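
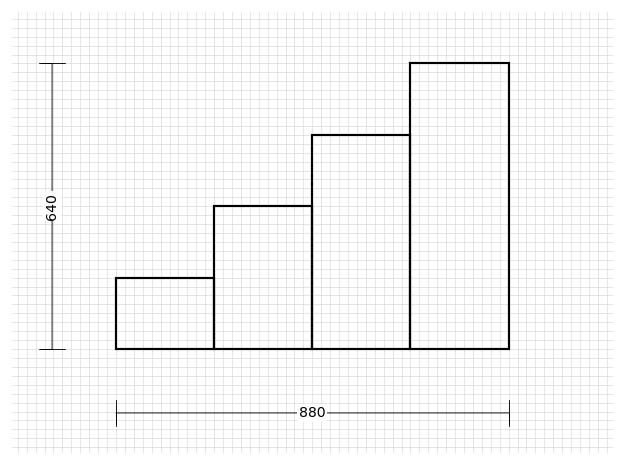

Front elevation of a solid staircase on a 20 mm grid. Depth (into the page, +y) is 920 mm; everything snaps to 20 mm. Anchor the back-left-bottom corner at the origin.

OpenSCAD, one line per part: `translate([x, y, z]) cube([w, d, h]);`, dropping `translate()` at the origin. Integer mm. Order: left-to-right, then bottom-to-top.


cube([220, 920, 160]);
translate([220, 0, 0]) cube([220, 920, 320]);
translate([440, 0, 0]) cube([220, 920, 480]);
translate([660, 0, 0]) cube([220, 920, 640]);


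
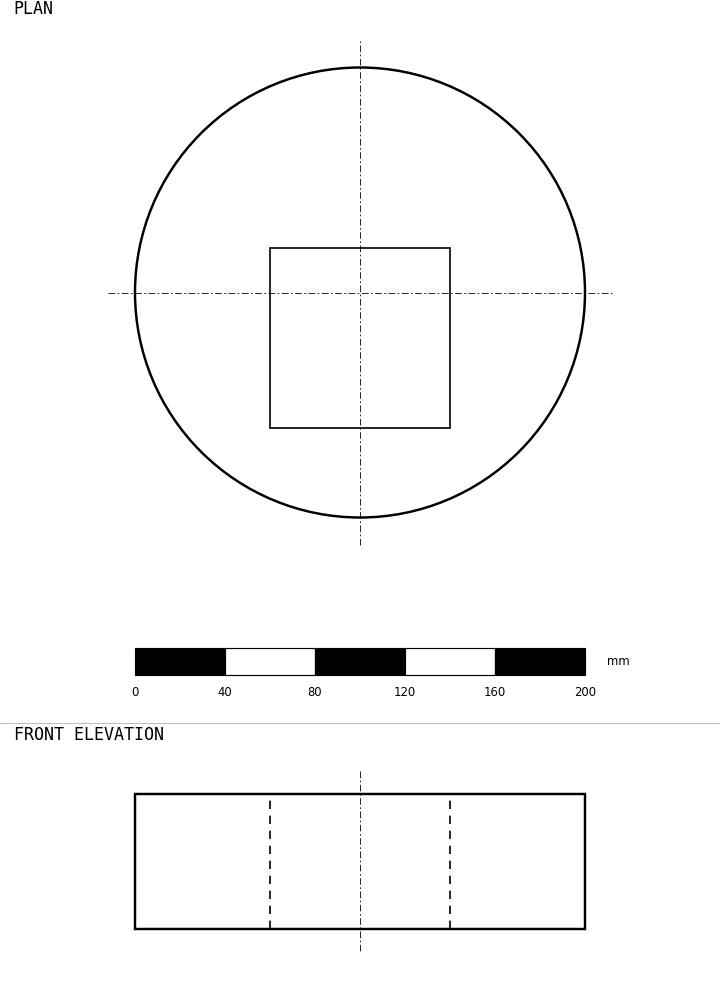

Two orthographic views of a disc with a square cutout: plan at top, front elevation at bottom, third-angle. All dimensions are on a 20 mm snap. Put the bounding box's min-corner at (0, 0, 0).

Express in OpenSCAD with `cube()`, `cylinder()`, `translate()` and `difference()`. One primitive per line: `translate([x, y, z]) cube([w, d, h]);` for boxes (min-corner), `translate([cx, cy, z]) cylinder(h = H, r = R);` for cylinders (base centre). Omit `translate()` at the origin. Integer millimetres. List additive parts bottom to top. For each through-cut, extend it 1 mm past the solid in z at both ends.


difference() {
  translate([100, 100, 0]) cylinder(h = 60, r = 100);
  translate([60, 40, -1]) cube([80, 80, 62]);
}


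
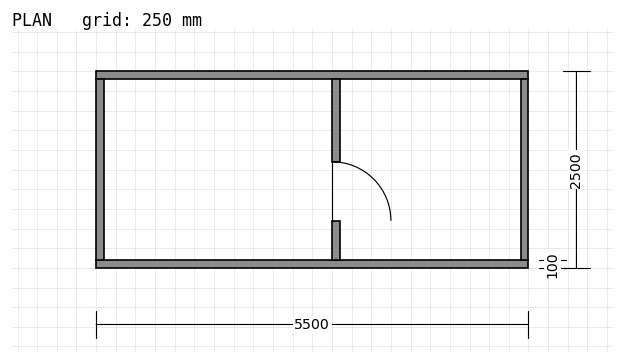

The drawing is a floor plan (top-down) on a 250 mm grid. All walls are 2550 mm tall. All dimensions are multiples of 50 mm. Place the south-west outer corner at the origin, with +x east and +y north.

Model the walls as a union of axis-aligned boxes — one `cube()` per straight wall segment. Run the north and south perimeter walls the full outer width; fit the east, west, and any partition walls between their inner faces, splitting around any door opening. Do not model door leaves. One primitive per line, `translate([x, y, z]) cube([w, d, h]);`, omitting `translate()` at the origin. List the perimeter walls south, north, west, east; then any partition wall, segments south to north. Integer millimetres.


cube([5500, 100, 2550]);
translate([0, 2400, 0]) cube([5500, 100, 2550]);
translate([0, 100, 0]) cube([100, 2300, 2550]);
translate([5400, 100, 0]) cube([100, 2300, 2550]);
translate([3000, 100, 0]) cube([100, 500, 2550]);
translate([3000, 1350, 0]) cube([100, 1050, 2550]);


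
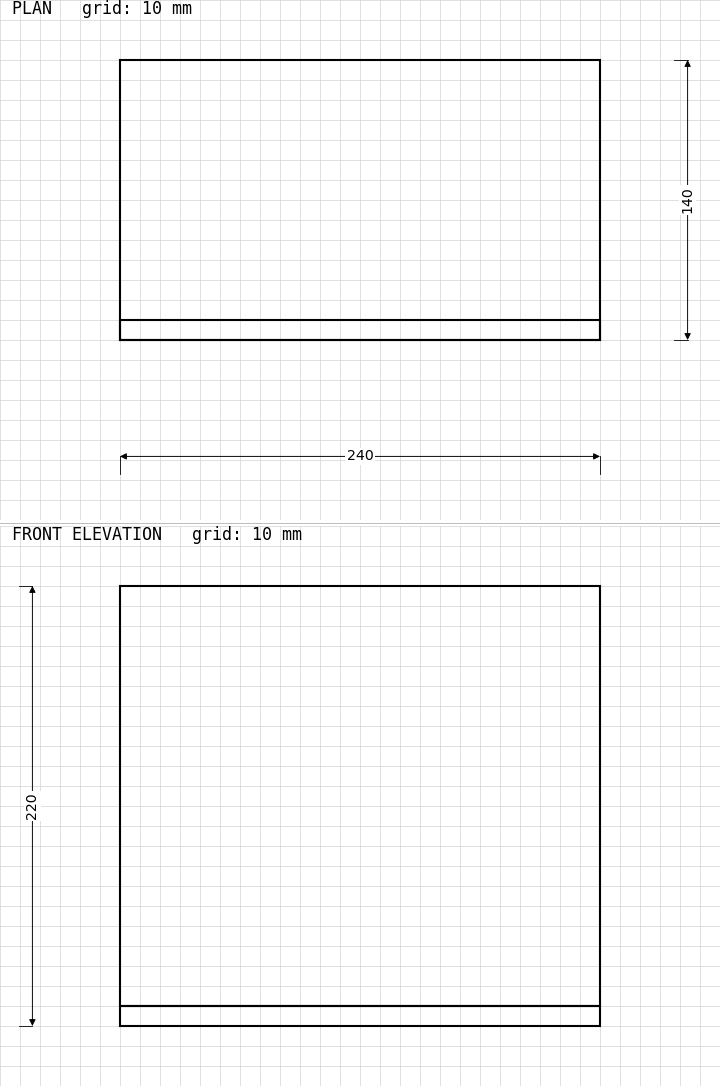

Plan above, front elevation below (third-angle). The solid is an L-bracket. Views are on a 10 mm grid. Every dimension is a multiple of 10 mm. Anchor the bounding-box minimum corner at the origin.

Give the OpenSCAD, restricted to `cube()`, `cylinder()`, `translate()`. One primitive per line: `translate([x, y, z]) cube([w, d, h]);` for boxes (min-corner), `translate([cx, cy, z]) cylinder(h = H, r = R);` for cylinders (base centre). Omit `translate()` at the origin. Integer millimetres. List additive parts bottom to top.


cube([240, 140, 10]);
translate([0, 0, 10]) cube([240, 10, 210]);


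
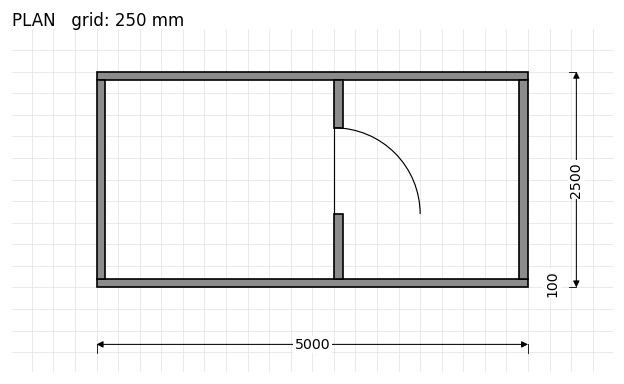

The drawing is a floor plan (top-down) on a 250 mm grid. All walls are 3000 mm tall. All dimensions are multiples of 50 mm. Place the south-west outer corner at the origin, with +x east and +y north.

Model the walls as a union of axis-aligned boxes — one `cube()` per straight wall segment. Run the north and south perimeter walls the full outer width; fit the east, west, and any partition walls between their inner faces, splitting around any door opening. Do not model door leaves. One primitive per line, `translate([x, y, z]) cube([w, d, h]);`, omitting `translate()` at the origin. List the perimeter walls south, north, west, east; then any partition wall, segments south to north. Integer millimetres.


cube([5000, 100, 3000]);
translate([0, 2400, 0]) cube([5000, 100, 3000]);
translate([0, 100, 0]) cube([100, 2300, 3000]);
translate([4900, 100, 0]) cube([100, 2300, 3000]);
translate([2750, 100, 0]) cube([100, 750, 3000]);
translate([2750, 1850, 0]) cube([100, 550, 3000]);


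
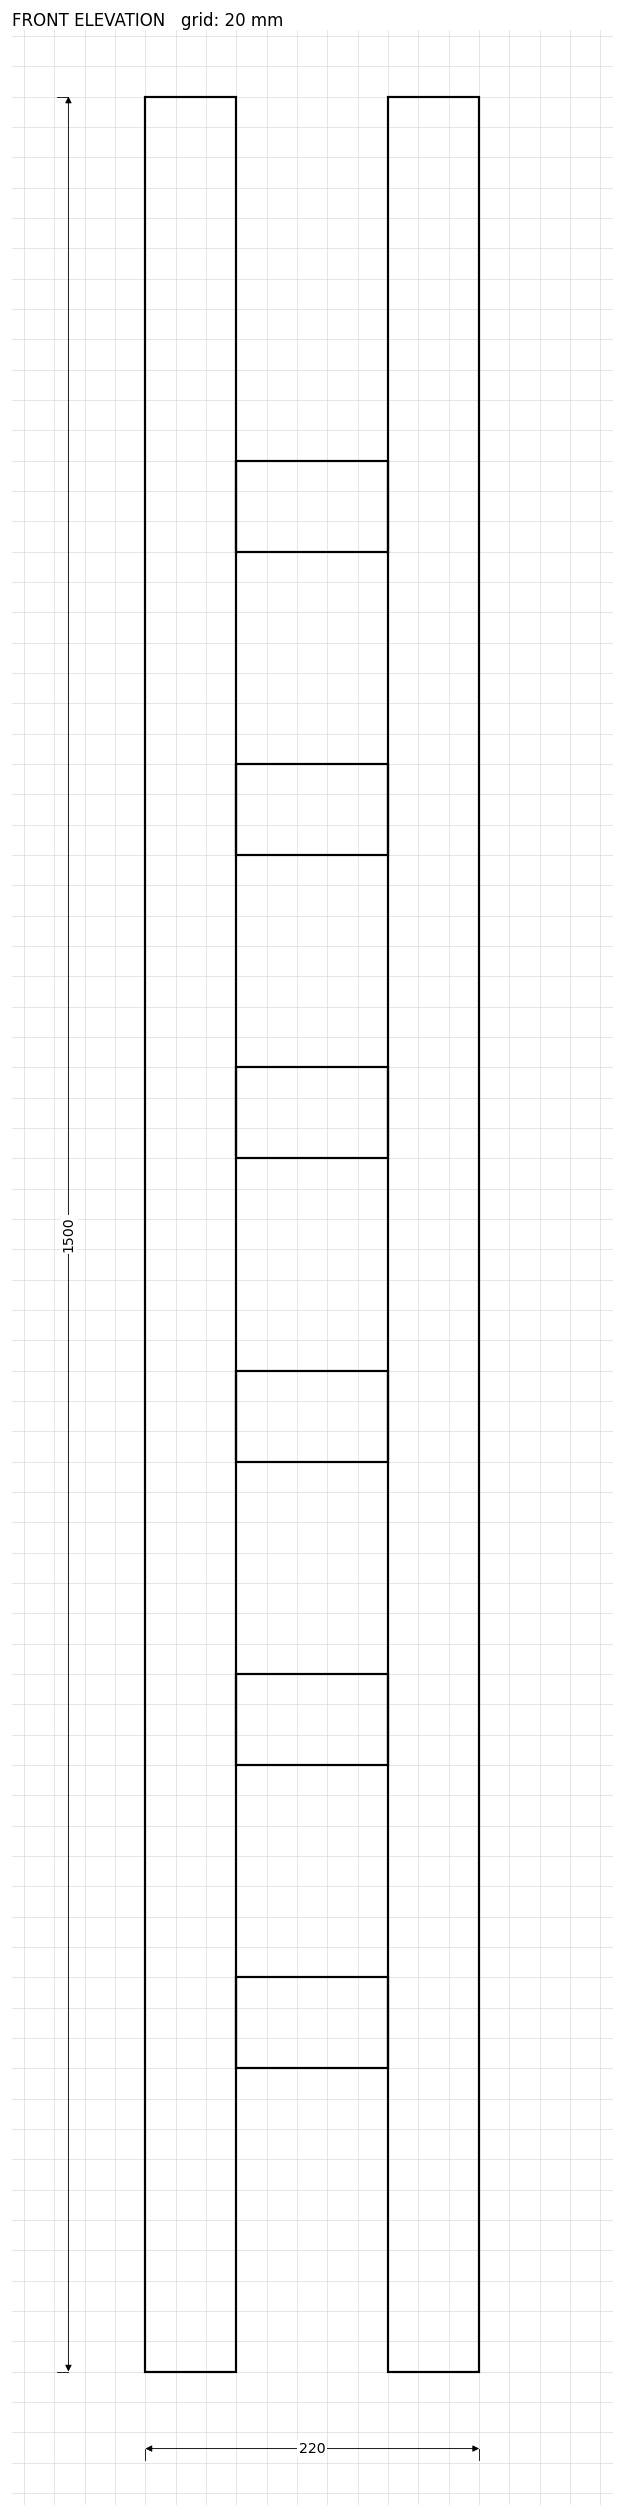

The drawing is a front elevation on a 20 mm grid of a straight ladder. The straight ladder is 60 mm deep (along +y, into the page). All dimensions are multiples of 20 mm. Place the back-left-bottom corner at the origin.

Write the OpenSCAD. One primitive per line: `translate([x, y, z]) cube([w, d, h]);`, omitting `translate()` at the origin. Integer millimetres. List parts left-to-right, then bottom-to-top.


cube([60, 60, 1500]);
translate([60, 0, 200]) cube([100, 60, 60]);
translate([60, 0, 400]) cube([100, 60, 60]);
translate([60, 0, 600]) cube([100, 60, 60]);
translate([60, 0, 800]) cube([100, 60, 60]);
translate([60, 0, 1000]) cube([100, 60, 60]);
translate([60, 0, 1200]) cube([100, 60, 60]);
translate([160, 0, 0]) cube([60, 60, 1500]);


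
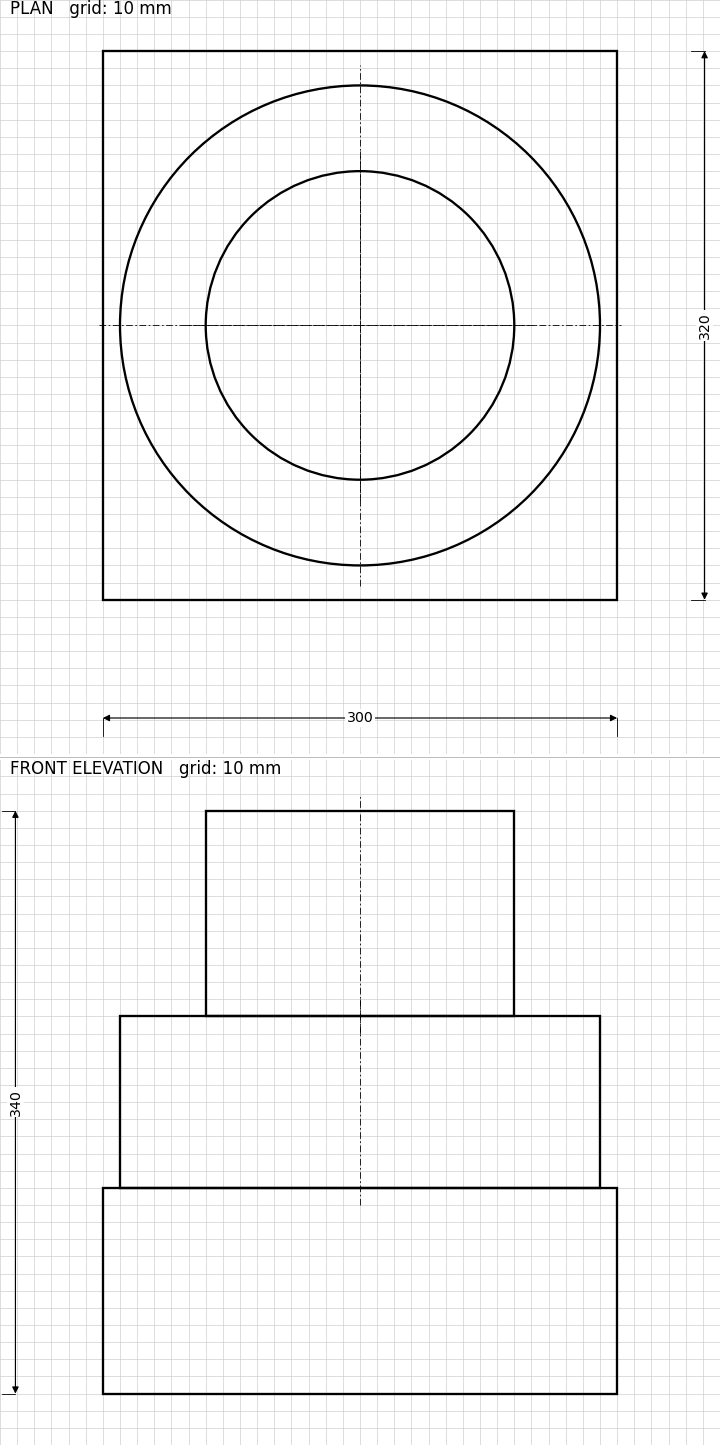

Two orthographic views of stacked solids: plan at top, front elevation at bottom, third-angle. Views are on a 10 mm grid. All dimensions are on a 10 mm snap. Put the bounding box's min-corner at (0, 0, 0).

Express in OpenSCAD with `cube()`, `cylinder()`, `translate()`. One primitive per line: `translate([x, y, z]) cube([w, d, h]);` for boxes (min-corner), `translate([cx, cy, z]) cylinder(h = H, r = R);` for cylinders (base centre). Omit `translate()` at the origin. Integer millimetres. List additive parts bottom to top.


cube([300, 320, 120]);
translate([150, 160, 120]) cylinder(h = 100, r = 140);
translate([150, 160, 220]) cylinder(h = 120, r = 90);


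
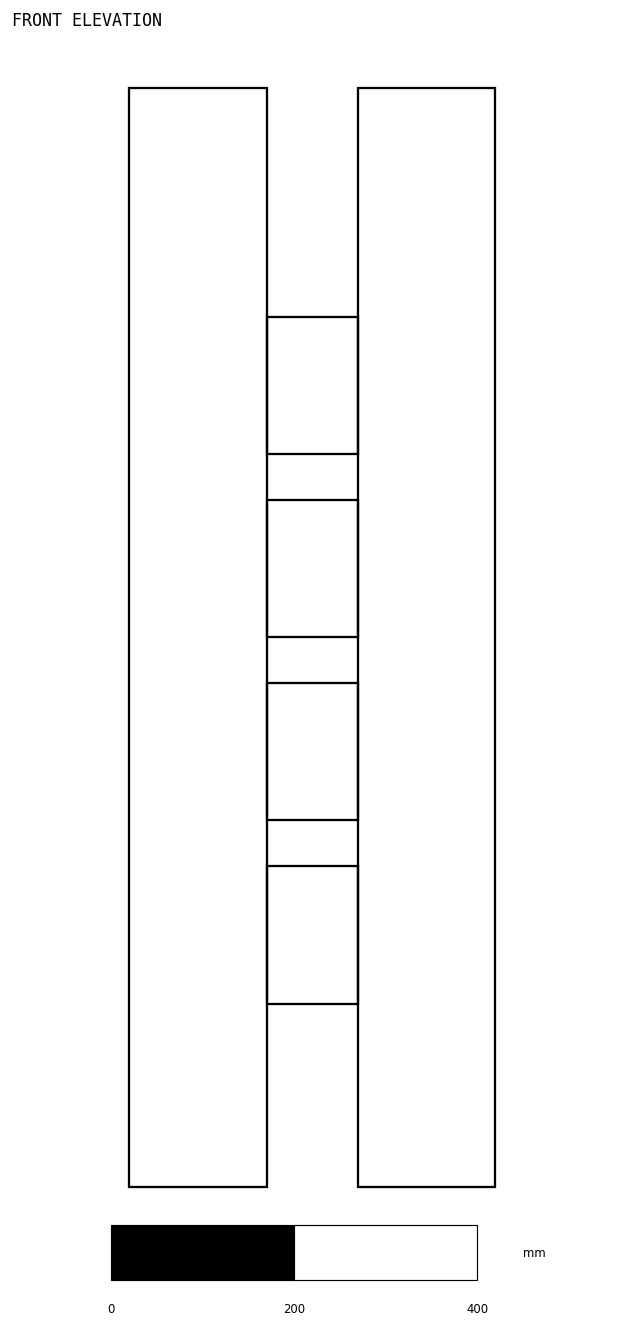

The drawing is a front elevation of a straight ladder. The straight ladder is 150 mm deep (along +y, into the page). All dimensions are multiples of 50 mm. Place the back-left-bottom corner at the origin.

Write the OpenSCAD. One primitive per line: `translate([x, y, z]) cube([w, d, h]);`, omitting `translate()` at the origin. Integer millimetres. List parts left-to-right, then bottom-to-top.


cube([150, 150, 1200]);
translate([150, 0, 200]) cube([100, 150, 150]);
translate([150, 0, 400]) cube([100, 150, 150]);
translate([150, 0, 600]) cube([100, 150, 150]);
translate([150, 0, 800]) cube([100, 150, 150]);
translate([250, 0, 0]) cube([150, 150, 1200]);


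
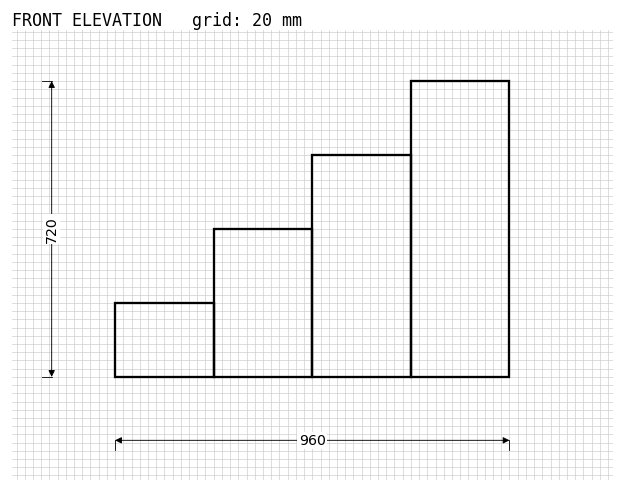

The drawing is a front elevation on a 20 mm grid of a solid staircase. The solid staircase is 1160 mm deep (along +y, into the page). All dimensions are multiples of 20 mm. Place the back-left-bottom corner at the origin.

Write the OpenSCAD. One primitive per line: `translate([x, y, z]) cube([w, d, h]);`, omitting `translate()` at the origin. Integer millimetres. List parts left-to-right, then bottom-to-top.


cube([240, 1160, 180]);
translate([240, 0, 0]) cube([240, 1160, 360]);
translate([480, 0, 0]) cube([240, 1160, 540]);
translate([720, 0, 0]) cube([240, 1160, 720]);


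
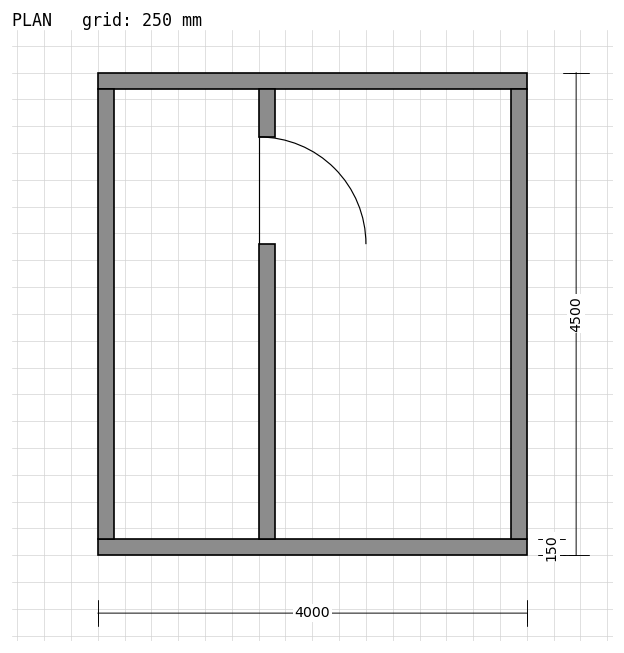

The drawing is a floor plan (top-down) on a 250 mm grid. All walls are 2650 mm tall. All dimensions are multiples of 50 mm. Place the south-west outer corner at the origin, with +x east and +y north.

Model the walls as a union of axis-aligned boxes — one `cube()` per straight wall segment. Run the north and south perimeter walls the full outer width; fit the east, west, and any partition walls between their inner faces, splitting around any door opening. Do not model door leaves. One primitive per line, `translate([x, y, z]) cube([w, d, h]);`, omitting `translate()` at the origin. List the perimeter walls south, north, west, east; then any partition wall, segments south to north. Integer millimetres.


cube([4000, 150, 2650]);
translate([0, 4350, 0]) cube([4000, 150, 2650]);
translate([0, 150, 0]) cube([150, 4200, 2650]);
translate([3850, 150, 0]) cube([150, 4200, 2650]);
translate([1500, 150, 0]) cube([150, 2750, 2650]);
translate([1500, 3900, 0]) cube([150, 450, 2650]);


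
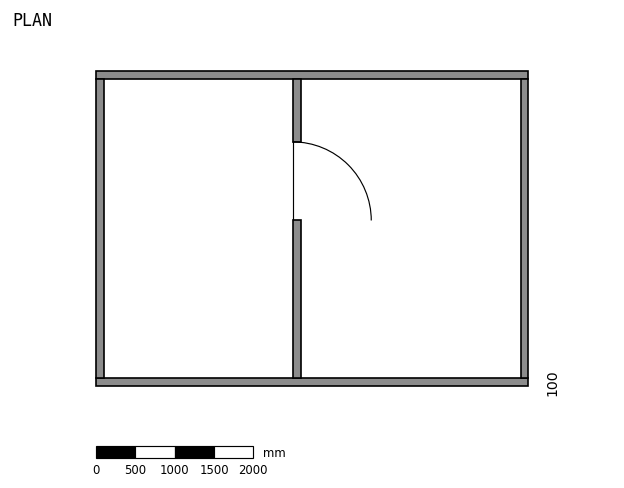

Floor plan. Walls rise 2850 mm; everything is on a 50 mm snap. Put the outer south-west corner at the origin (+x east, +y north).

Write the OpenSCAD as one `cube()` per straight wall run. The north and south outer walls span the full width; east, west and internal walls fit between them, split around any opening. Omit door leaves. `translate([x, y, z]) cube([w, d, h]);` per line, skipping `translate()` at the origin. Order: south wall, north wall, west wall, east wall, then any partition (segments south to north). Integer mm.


cube([5500, 100, 2850]);
translate([0, 3900, 0]) cube([5500, 100, 2850]);
translate([0, 100, 0]) cube([100, 3800, 2850]);
translate([5400, 100, 0]) cube([100, 3800, 2850]);
translate([2500, 100, 0]) cube([100, 2000, 2850]);
translate([2500, 3100, 0]) cube([100, 800, 2850]);


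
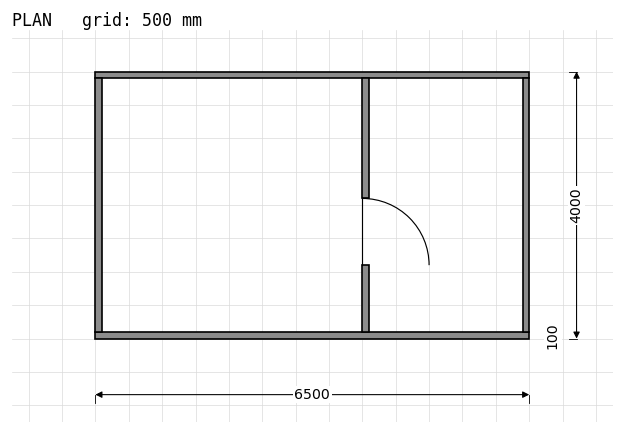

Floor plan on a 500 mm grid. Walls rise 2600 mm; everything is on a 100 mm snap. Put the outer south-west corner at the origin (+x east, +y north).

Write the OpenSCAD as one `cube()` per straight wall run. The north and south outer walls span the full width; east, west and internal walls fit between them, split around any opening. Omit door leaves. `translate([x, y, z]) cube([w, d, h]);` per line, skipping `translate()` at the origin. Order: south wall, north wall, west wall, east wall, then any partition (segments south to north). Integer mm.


cube([6500, 100, 2600]);
translate([0, 3900, 0]) cube([6500, 100, 2600]);
translate([0, 100, 0]) cube([100, 3800, 2600]);
translate([6400, 100, 0]) cube([100, 3800, 2600]);
translate([4000, 100, 0]) cube([100, 1000, 2600]);
translate([4000, 2100, 0]) cube([100, 1800, 2600]);


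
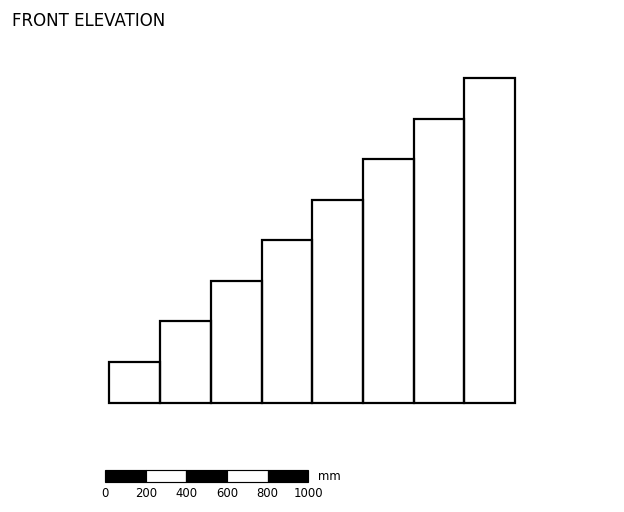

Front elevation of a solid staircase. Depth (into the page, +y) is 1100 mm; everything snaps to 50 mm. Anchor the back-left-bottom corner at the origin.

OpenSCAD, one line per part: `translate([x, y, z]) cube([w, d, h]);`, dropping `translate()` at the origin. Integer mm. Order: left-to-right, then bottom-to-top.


cube([250, 1100, 200]);
translate([250, 0, 0]) cube([250, 1100, 400]);
translate([500, 0, 0]) cube([250, 1100, 600]);
translate([750, 0, 0]) cube([250, 1100, 800]);
translate([1000, 0, 0]) cube([250, 1100, 1000]);
translate([1250, 0, 0]) cube([250, 1100, 1200]);
translate([1500, 0, 0]) cube([250, 1100, 1400]);
translate([1750, 0, 0]) cube([250, 1100, 1600]);


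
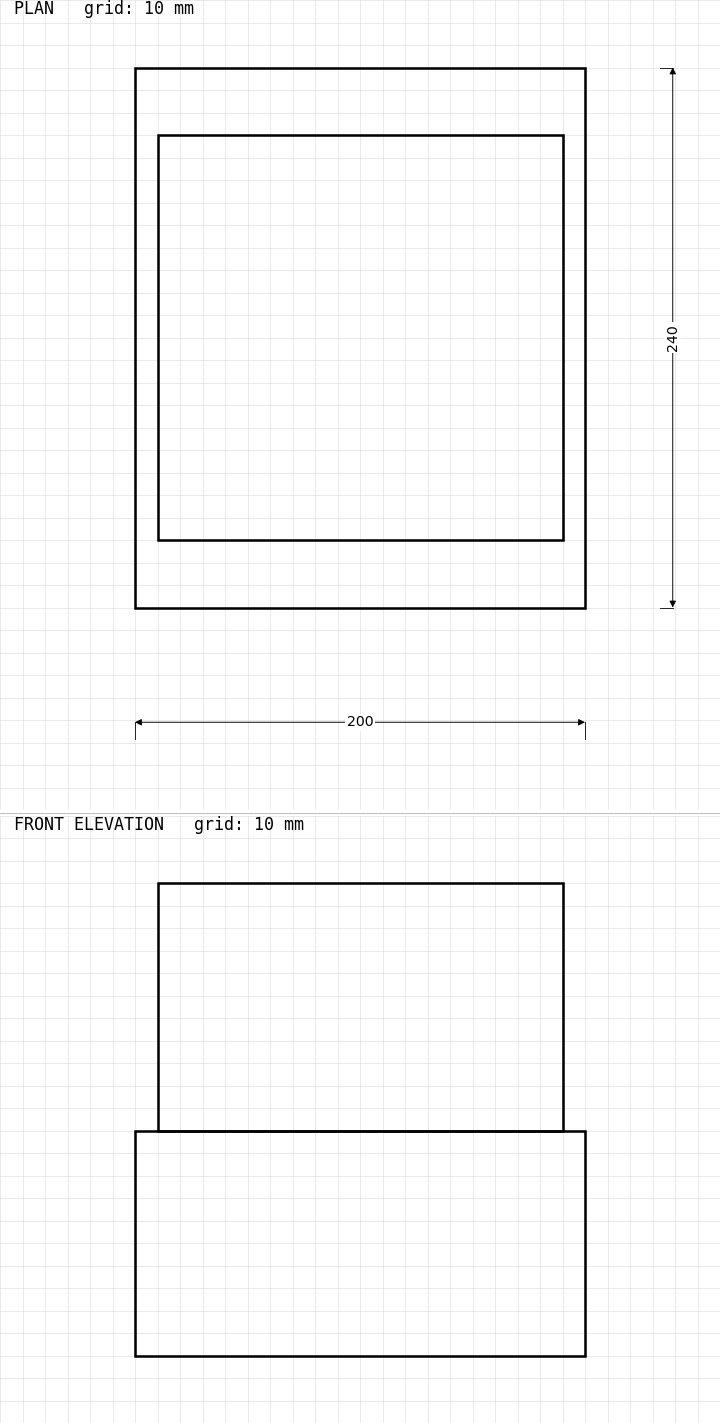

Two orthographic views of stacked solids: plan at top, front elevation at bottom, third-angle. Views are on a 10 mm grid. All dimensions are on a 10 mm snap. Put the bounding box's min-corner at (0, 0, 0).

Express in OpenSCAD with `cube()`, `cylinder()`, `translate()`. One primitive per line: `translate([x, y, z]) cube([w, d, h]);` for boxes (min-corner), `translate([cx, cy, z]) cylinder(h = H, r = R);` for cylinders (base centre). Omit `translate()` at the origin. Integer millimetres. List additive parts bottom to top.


cube([200, 240, 100]);
translate([10, 30, 100]) cube([180, 180, 110]);


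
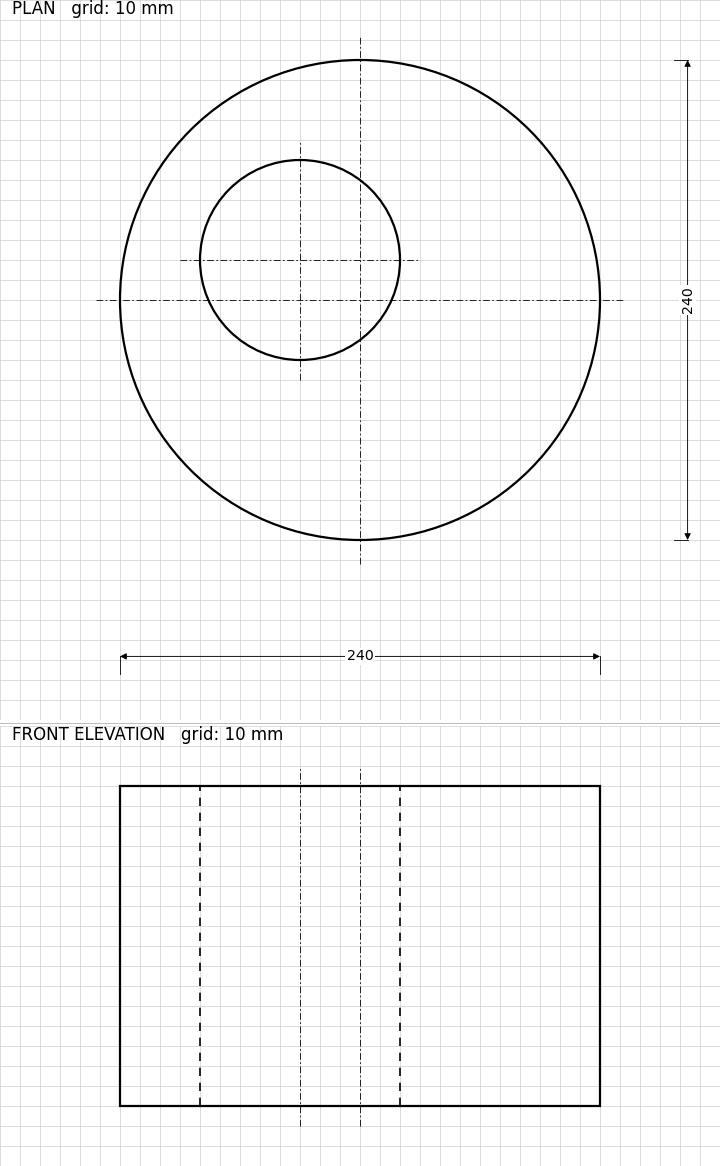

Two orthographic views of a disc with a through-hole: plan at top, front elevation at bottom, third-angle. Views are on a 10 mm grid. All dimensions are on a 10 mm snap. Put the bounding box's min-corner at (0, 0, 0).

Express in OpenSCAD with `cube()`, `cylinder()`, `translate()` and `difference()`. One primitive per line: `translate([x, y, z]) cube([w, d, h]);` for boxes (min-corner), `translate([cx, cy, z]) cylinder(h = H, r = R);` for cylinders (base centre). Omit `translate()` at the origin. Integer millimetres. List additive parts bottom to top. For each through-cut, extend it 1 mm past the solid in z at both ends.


difference() {
  translate([120, 120, 0]) cylinder(h = 160, r = 120);
  translate([90, 140, -1]) cylinder(h = 162, r = 50);
}


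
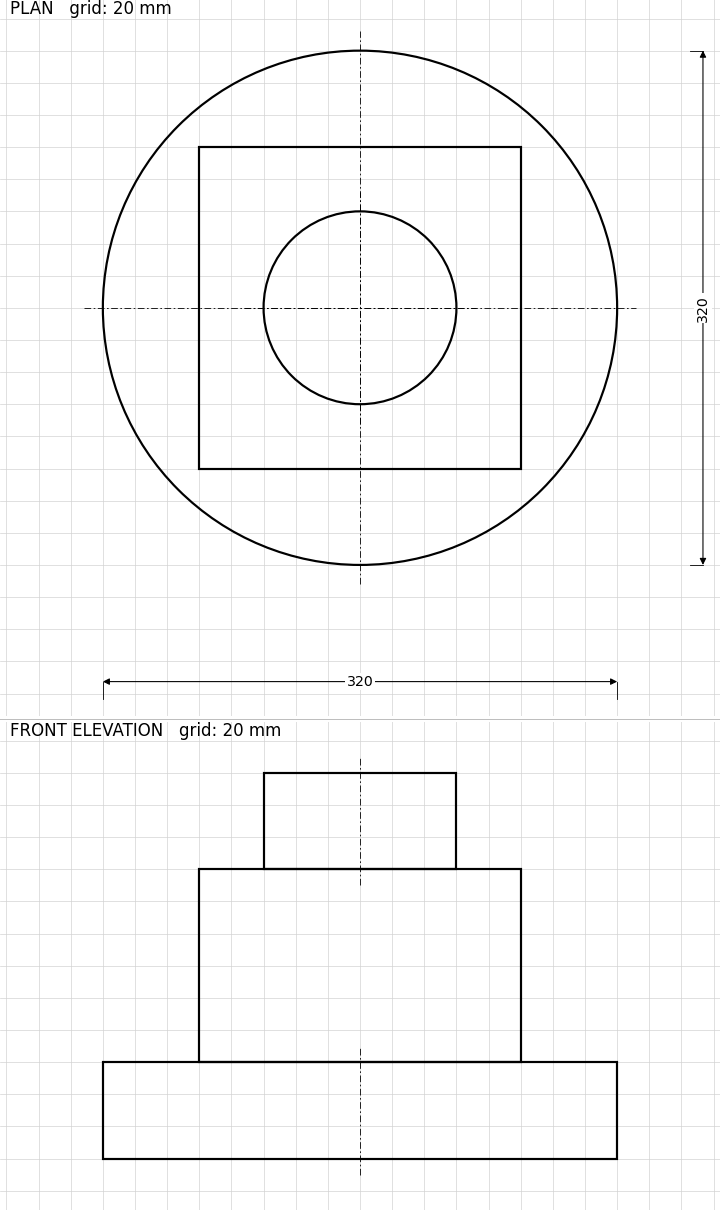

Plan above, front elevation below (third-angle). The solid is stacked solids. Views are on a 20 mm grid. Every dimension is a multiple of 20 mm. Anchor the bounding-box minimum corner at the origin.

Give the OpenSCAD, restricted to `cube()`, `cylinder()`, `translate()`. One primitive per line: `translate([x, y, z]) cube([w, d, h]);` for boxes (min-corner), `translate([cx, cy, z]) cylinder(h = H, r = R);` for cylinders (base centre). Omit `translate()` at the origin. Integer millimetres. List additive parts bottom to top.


translate([160, 160, 0]) cylinder(h = 60, r = 160);
translate([60, 60, 60]) cube([200, 200, 120]);
translate([160, 160, 180]) cylinder(h = 60, r = 60);


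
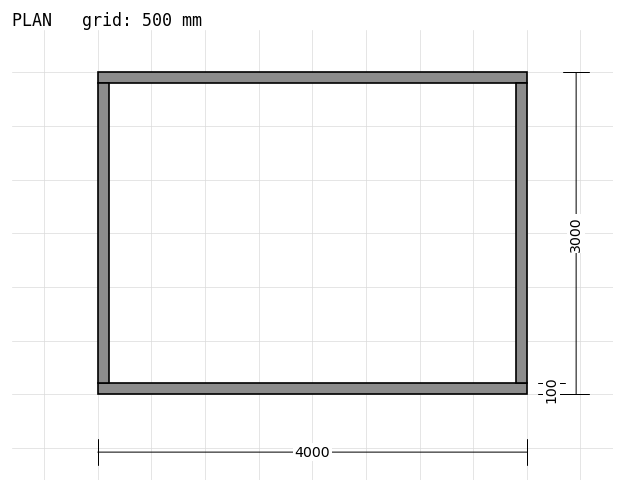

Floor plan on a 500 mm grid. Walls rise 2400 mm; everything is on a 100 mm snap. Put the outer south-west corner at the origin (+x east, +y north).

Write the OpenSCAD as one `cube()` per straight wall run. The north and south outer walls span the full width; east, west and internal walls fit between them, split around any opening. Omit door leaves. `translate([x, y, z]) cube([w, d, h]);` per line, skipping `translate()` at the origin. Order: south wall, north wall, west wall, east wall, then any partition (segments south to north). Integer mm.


cube([4000, 100, 2400]);
translate([0, 2900, 0]) cube([4000, 100, 2400]);
translate([0, 100, 0]) cube([100, 2800, 2400]);
translate([3900, 100, 0]) cube([100, 2800, 2400]);


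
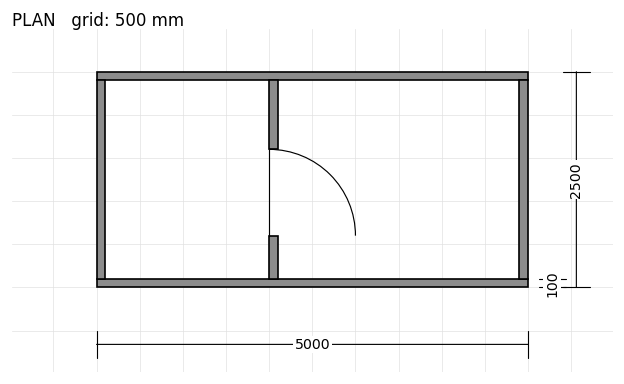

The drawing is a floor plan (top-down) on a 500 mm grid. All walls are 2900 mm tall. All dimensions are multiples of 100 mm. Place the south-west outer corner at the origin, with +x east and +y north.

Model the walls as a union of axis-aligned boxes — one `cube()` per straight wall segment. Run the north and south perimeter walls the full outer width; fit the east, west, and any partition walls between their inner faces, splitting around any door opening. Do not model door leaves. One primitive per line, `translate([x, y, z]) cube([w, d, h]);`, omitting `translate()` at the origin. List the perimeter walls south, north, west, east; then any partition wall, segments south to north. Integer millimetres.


cube([5000, 100, 2900]);
translate([0, 2400, 0]) cube([5000, 100, 2900]);
translate([0, 100, 0]) cube([100, 2300, 2900]);
translate([4900, 100, 0]) cube([100, 2300, 2900]);
translate([2000, 100, 0]) cube([100, 500, 2900]);
translate([2000, 1600, 0]) cube([100, 800, 2900]);


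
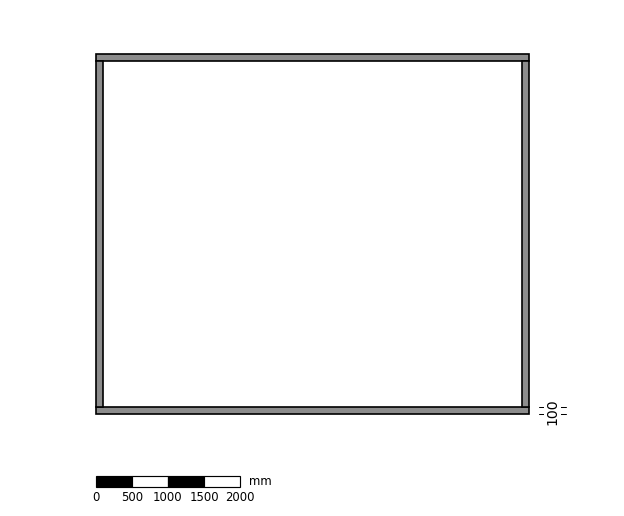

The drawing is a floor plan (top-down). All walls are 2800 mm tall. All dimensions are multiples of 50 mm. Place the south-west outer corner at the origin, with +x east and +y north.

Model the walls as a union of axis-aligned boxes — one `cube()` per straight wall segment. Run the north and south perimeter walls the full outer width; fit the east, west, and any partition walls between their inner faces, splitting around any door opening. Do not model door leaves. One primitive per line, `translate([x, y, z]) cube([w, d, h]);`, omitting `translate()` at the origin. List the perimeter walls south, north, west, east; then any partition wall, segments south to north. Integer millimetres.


cube([6000, 100, 2800]);
translate([0, 4900, 0]) cube([6000, 100, 2800]);
translate([0, 100, 0]) cube([100, 4800, 2800]);
translate([5900, 100, 0]) cube([100, 4800, 2800]);


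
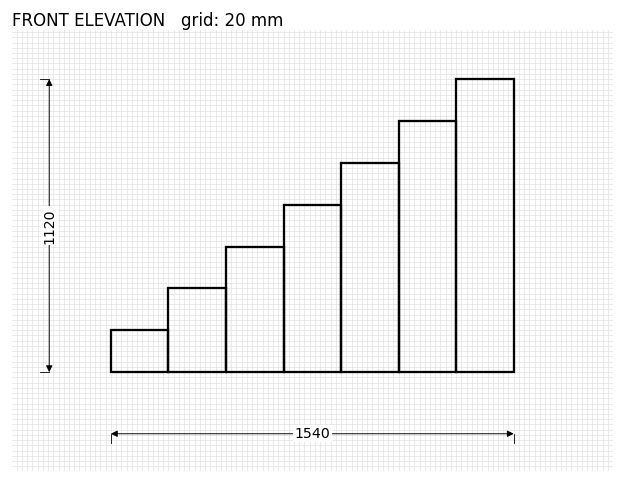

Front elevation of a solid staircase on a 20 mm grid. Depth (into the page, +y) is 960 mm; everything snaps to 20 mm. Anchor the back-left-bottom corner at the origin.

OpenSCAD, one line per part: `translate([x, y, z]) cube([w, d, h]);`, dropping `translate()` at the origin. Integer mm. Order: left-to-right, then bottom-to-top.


cube([220, 960, 160]);
translate([220, 0, 0]) cube([220, 960, 320]);
translate([440, 0, 0]) cube([220, 960, 480]);
translate([660, 0, 0]) cube([220, 960, 640]);
translate([880, 0, 0]) cube([220, 960, 800]);
translate([1100, 0, 0]) cube([220, 960, 960]);
translate([1320, 0, 0]) cube([220, 960, 1120]);


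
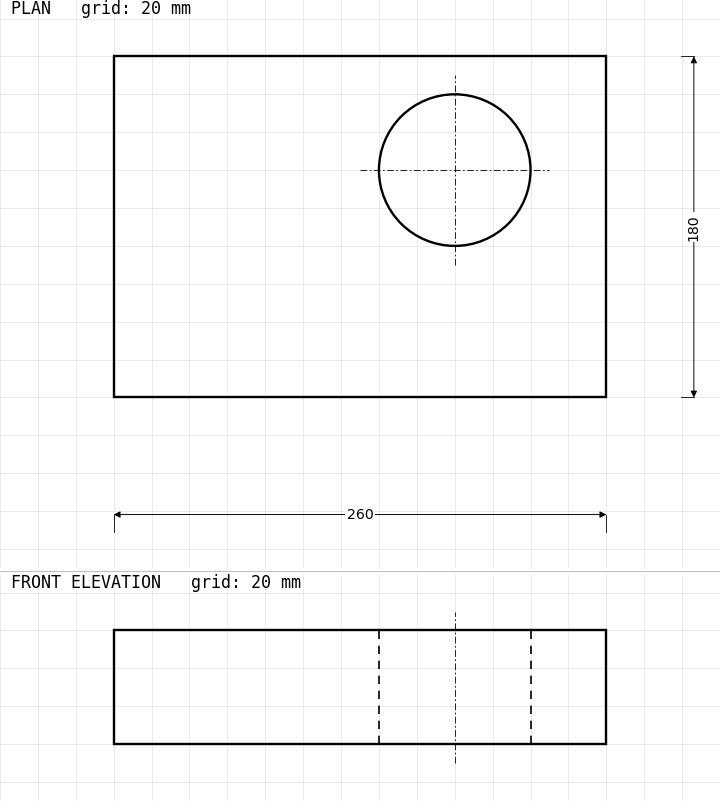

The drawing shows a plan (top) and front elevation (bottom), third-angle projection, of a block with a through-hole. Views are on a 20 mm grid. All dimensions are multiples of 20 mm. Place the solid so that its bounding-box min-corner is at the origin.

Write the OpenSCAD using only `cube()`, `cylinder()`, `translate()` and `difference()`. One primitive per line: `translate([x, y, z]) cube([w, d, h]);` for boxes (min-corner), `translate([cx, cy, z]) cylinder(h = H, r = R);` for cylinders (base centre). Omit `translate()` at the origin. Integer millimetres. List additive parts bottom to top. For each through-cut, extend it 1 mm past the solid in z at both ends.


difference() {
  cube([260, 180, 60]);
  translate([180, 120, -1]) cylinder(h = 62, r = 40);
}


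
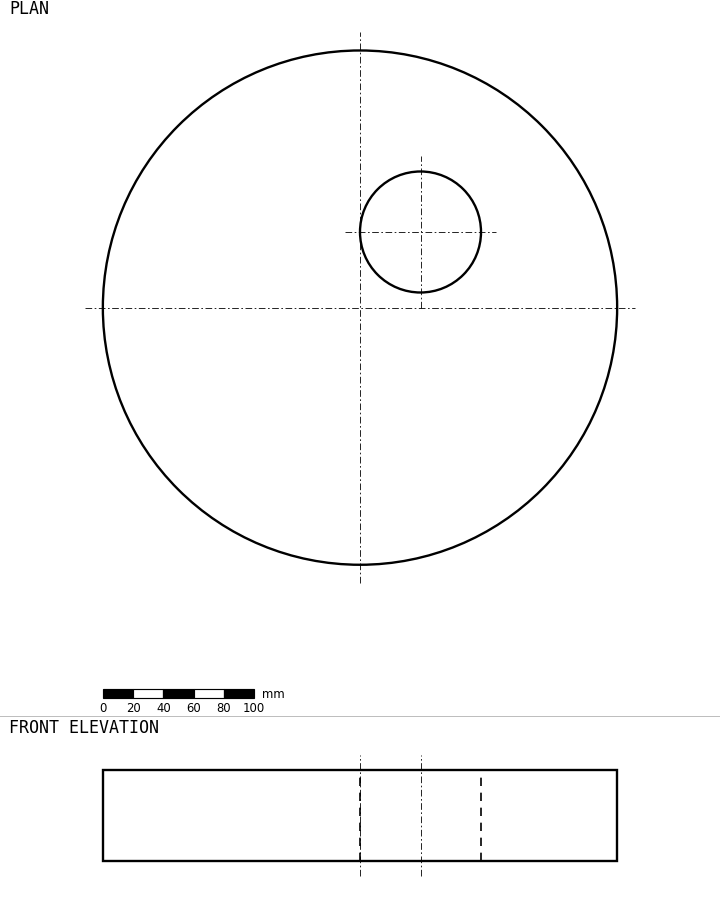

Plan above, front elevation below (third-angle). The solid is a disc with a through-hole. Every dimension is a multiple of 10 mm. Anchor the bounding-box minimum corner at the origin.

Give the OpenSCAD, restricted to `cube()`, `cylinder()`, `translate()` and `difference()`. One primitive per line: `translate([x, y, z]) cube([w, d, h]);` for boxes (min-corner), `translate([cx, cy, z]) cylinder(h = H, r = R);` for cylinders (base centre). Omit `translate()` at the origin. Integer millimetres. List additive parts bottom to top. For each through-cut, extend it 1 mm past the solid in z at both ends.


difference() {
  translate([170, 170, 0]) cylinder(h = 60, r = 170);
  translate([210, 220, -1]) cylinder(h = 62, r = 40);
}


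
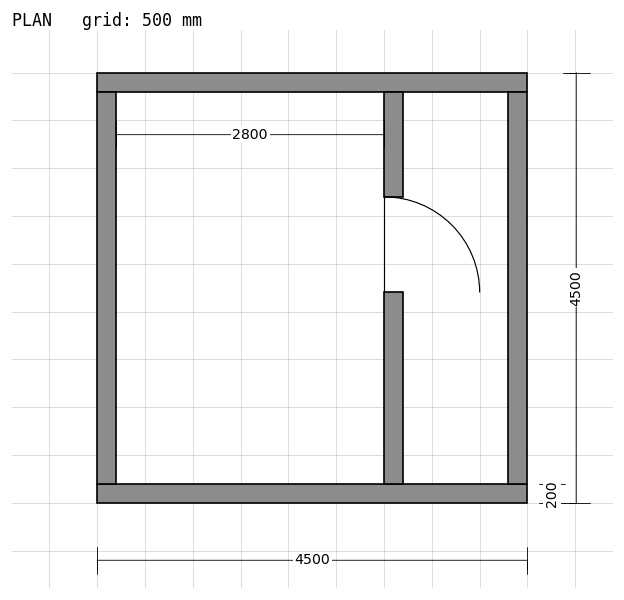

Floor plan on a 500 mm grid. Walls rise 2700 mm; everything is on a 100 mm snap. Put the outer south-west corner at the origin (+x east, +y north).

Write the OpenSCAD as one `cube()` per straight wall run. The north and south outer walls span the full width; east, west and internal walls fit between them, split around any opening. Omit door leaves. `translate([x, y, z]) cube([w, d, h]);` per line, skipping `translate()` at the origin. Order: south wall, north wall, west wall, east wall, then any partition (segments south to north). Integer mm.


cube([4500, 200, 2700]);
translate([0, 4300, 0]) cube([4500, 200, 2700]);
translate([0, 200, 0]) cube([200, 4100, 2700]);
translate([4300, 200, 0]) cube([200, 4100, 2700]);
translate([3000, 200, 0]) cube([200, 2000, 2700]);
translate([3000, 3200, 0]) cube([200, 1100, 2700]);


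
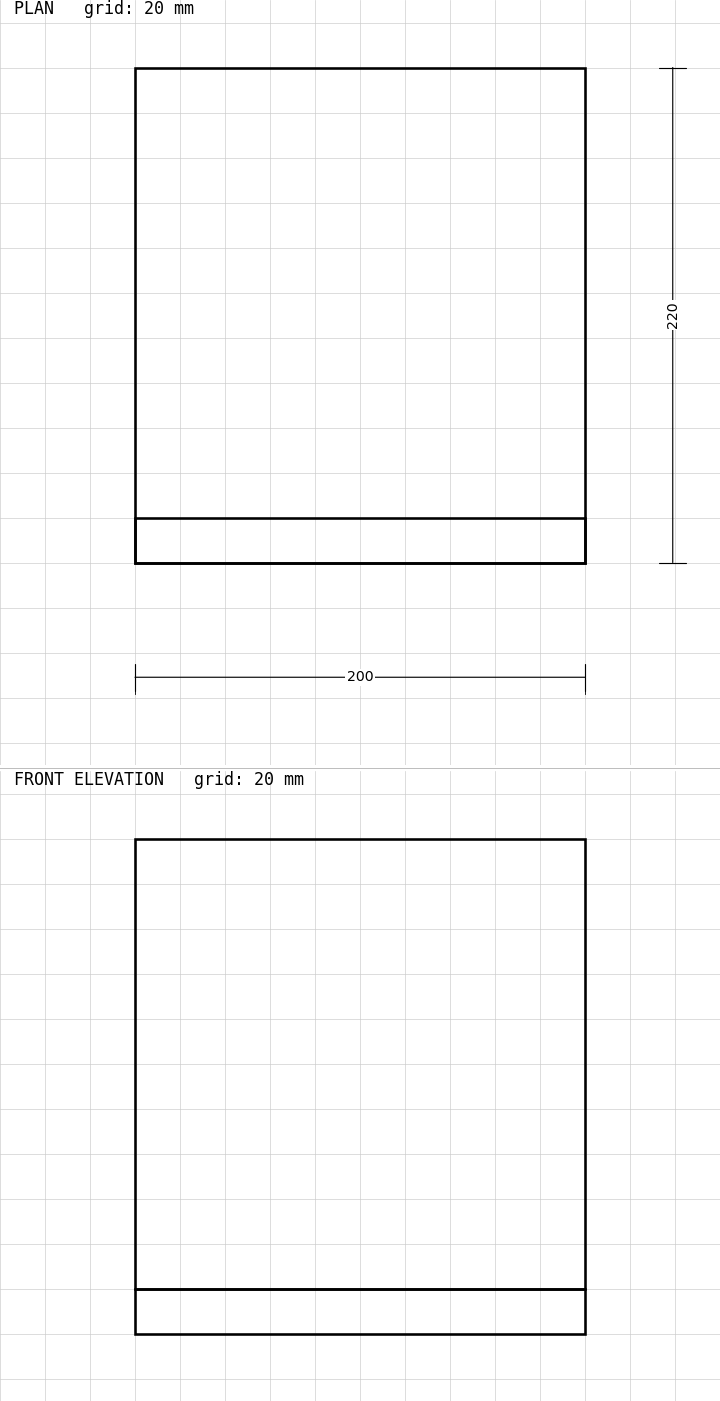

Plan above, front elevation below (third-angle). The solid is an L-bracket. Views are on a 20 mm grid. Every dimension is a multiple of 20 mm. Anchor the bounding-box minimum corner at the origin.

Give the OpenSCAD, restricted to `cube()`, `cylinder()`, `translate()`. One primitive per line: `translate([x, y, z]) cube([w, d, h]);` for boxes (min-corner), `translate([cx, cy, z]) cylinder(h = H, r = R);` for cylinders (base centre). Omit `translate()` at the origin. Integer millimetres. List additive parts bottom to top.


cube([200, 220, 20]);
translate([0, 0, 20]) cube([200, 20, 200]);


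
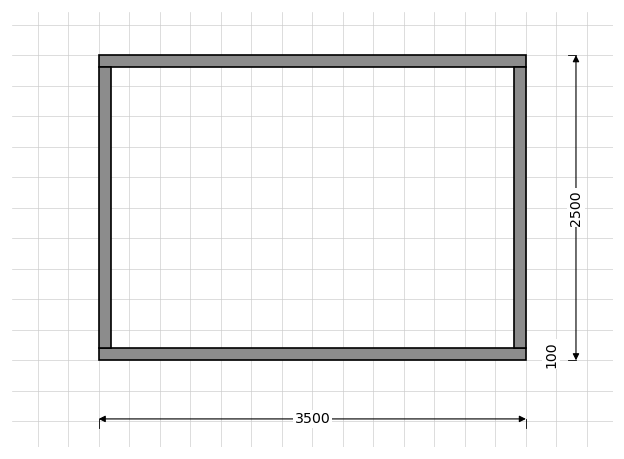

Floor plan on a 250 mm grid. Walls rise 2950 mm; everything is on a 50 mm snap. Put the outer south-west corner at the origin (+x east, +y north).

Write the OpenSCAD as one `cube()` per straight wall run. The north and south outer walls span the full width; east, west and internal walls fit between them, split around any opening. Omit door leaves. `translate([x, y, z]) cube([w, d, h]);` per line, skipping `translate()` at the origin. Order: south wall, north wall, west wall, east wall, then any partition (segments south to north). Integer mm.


cube([3500, 100, 2950]);
translate([0, 2400, 0]) cube([3500, 100, 2950]);
translate([0, 100, 0]) cube([100, 2300, 2950]);
translate([3400, 100, 0]) cube([100, 2300, 2950]);


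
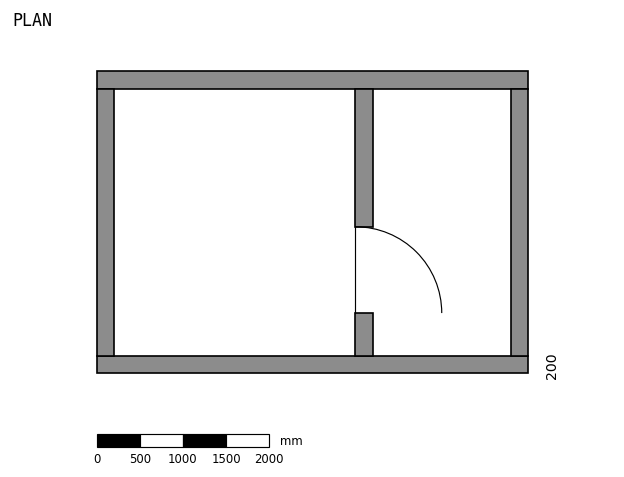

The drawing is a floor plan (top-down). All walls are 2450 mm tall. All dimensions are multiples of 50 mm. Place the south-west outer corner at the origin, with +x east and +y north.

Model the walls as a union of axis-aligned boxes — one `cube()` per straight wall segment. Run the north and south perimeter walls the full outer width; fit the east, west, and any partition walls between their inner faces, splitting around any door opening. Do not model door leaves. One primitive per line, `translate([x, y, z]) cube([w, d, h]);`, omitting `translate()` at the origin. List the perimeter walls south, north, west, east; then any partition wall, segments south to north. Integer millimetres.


cube([5000, 200, 2450]);
translate([0, 3300, 0]) cube([5000, 200, 2450]);
translate([0, 200, 0]) cube([200, 3100, 2450]);
translate([4800, 200, 0]) cube([200, 3100, 2450]);
translate([3000, 200, 0]) cube([200, 500, 2450]);
translate([3000, 1700, 0]) cube([200, 1600, 2450]);


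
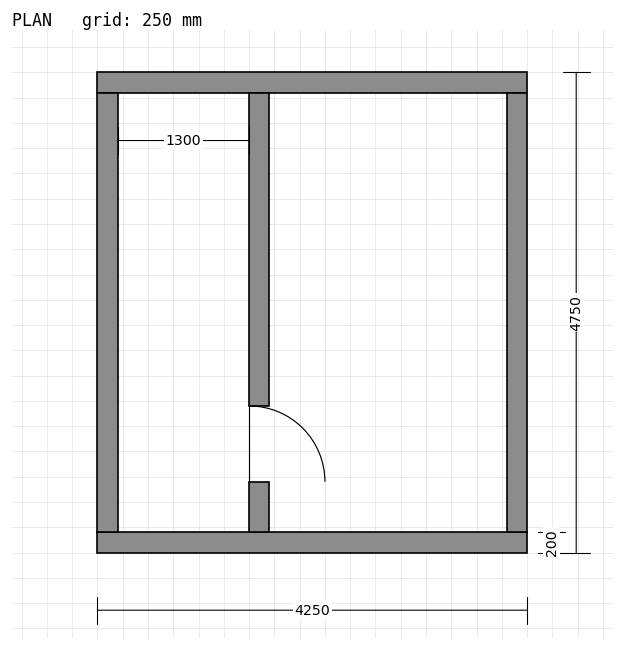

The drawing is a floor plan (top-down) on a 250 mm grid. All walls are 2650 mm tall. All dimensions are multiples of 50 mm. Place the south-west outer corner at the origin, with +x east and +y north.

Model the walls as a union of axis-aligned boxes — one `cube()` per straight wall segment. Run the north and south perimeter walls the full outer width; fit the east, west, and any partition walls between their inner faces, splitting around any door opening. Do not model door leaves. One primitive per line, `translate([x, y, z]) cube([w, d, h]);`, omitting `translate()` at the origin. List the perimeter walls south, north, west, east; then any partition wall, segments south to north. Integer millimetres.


cube([4250, 200, 2650]);
translate([0, 4550, 0]) cube([4250, 200, 2650]);
translate([0, 200, 0]) cube([200, 4350, 2650]);
translate([4050, 200, 0]) cube([200, 4350, 2650]);
translate([1500, 200, 0]) cube([200, 500, 2650]);
translate([1500, 1450, 0]) cube([200, 3100, 2650]);


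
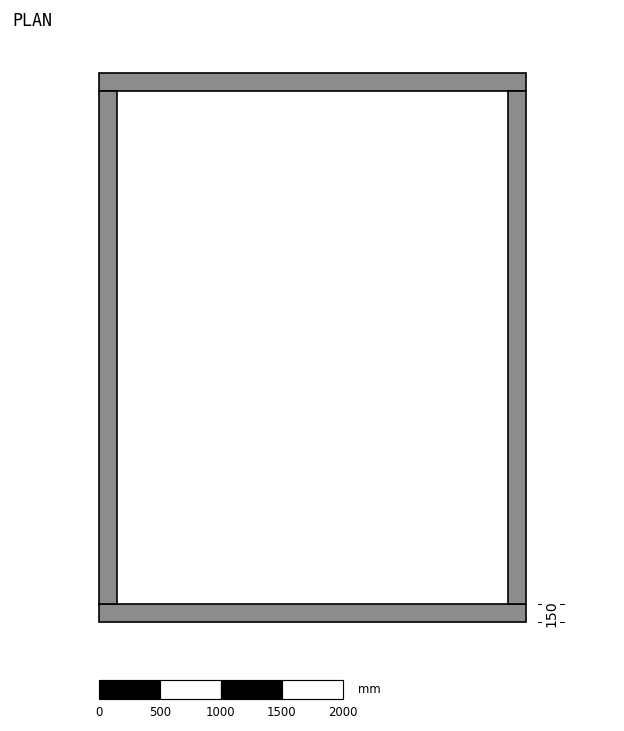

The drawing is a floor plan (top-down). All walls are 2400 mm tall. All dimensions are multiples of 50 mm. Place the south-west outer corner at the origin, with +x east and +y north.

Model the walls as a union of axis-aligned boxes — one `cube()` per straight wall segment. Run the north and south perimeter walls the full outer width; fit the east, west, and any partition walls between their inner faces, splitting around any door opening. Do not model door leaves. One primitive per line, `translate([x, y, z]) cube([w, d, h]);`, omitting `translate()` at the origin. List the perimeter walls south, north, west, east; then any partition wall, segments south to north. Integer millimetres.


cube([3500, 150, 2400]);
translate([0, 4350, 0]) cube([3500, 150, 2400]);
translate([0, 150, 0]) cube([150, 4200, 2400]);
translate([3350, 150, 0]) cube([150, 4200, 2400]);


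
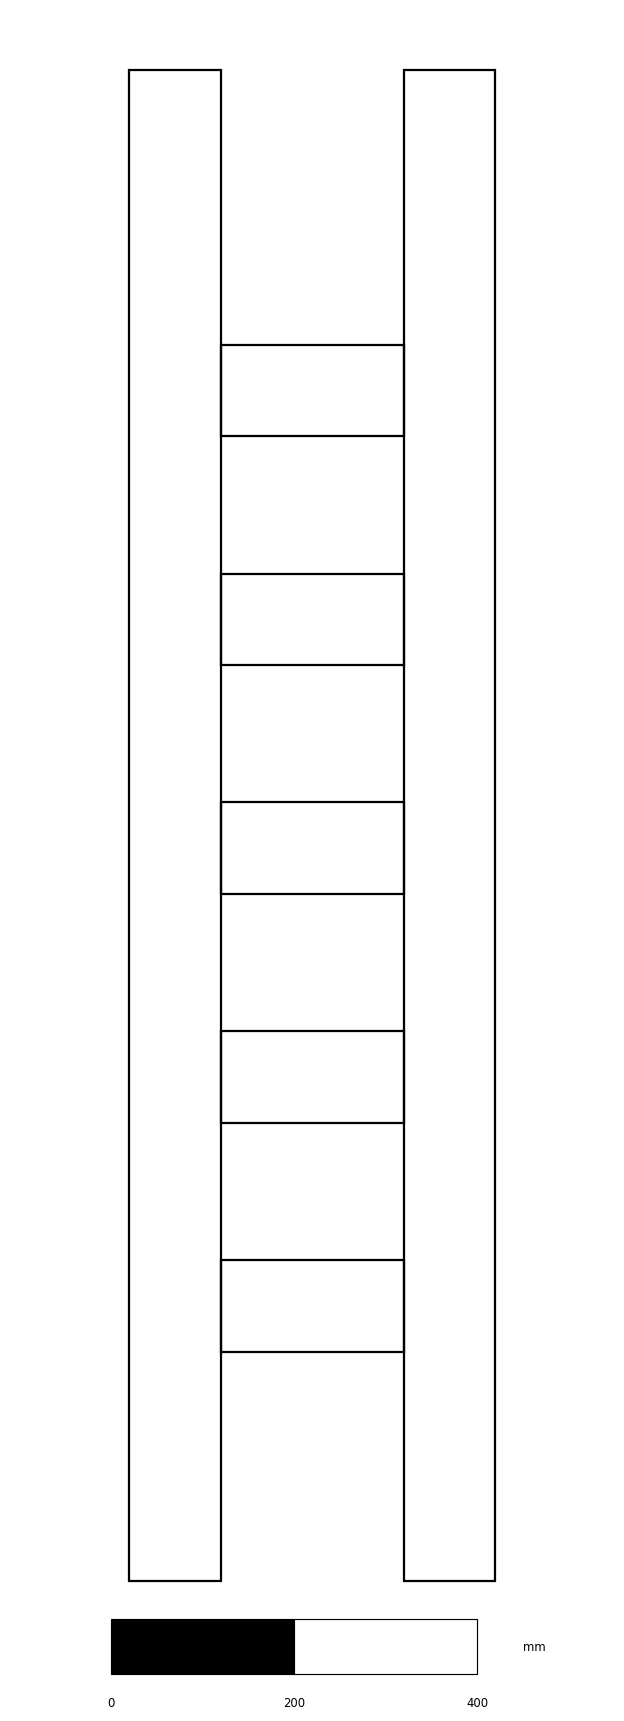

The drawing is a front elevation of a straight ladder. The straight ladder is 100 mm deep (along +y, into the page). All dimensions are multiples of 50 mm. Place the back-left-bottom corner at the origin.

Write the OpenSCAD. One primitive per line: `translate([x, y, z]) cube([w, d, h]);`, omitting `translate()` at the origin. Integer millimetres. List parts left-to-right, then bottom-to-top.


cube([100, 100, 1650]);
translate([100, 0, 250]) cube([200, 100, 100]);
translate([100, 0, 500]) cube([200, 100, 100]);
translate([100, 0, 750]) cube([200, 100, 100]);
translate([100, 0, 1000]) cube([200, 100, 100]);
translate([100, 0, 1250]) cube([200, 100, 100]);
translate([300, 0, 0]) cube([100, 100, 1650]);


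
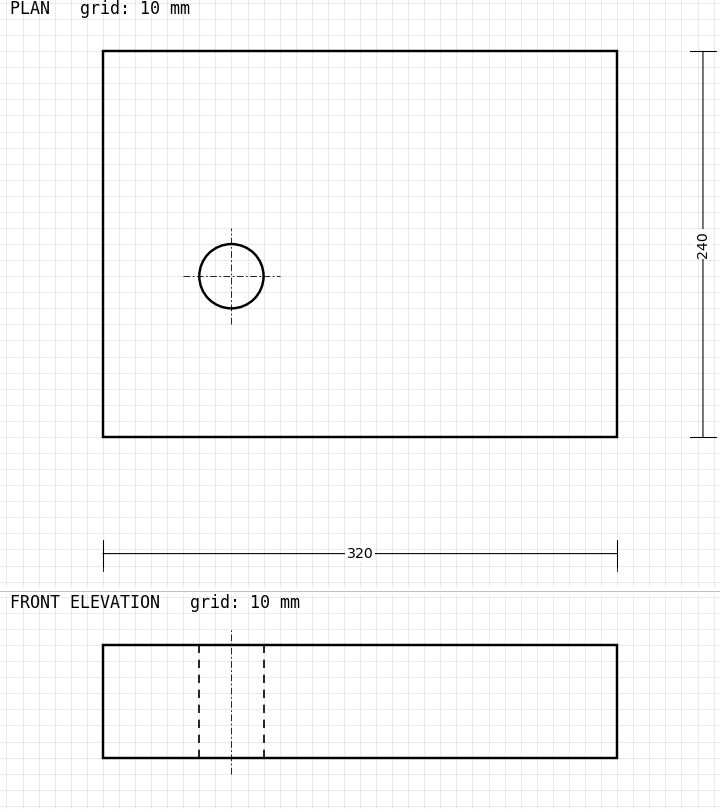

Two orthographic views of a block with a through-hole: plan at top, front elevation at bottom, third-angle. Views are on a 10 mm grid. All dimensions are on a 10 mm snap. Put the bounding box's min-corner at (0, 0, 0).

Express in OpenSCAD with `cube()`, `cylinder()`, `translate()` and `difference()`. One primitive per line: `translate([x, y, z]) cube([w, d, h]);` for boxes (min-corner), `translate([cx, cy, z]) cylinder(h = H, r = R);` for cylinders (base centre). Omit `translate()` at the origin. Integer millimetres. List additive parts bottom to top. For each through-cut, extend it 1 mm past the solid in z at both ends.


difference() {
  cube([320, 240, 70]);
  translate([80, 100, -1]) cylinder(h = 72, r = 20);
}


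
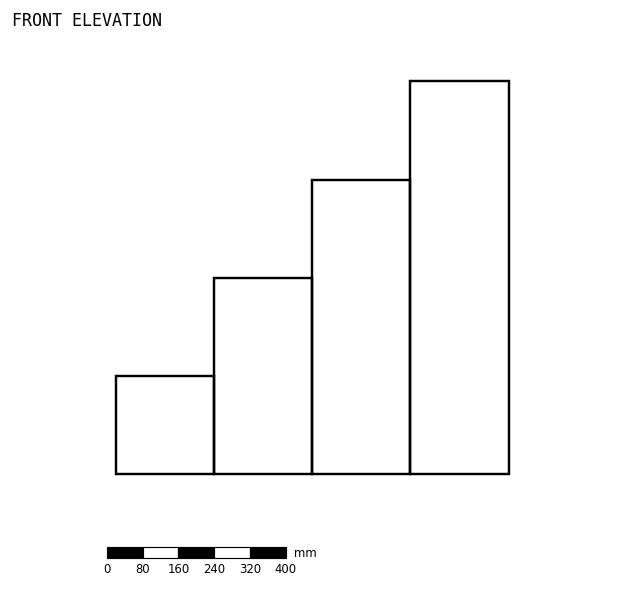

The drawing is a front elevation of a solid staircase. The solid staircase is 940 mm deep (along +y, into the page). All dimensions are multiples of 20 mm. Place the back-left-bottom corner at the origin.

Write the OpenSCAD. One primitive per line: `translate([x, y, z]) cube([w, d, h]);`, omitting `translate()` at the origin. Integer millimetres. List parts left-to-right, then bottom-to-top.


cube([220, 940, 220]);
translate([220, 0, 0]) cube([220, 940, 440]);
translate([440, 0, 0]) cube([220, 940, 660]);
translate([660, 0, 0]) cube([220, 940, 880]);


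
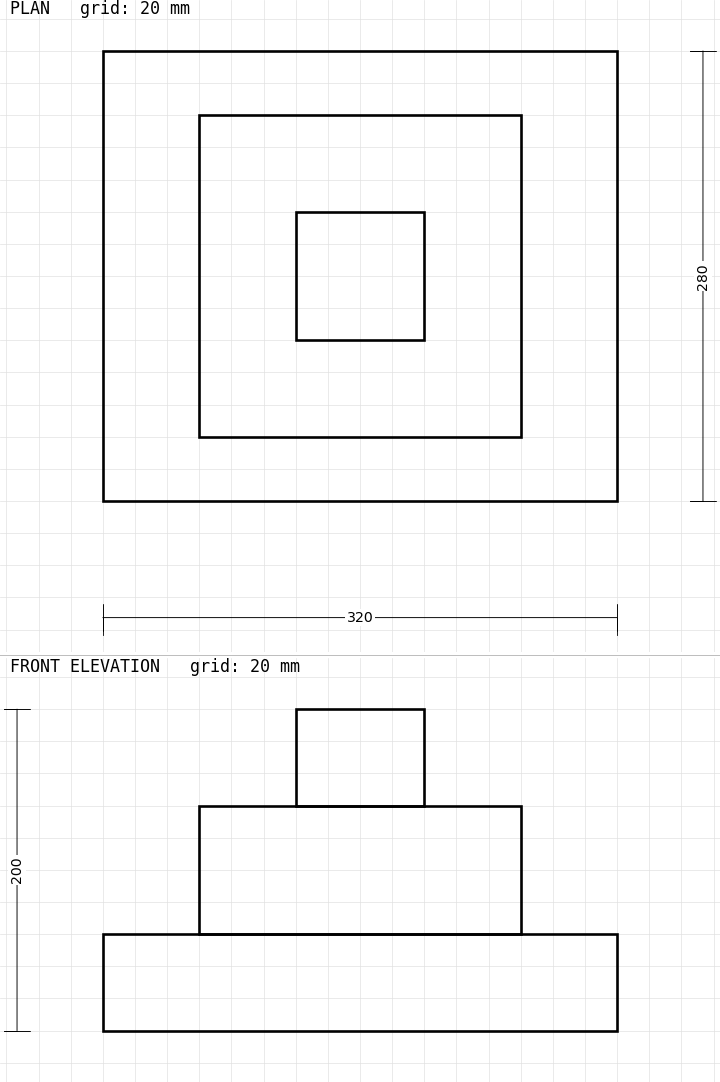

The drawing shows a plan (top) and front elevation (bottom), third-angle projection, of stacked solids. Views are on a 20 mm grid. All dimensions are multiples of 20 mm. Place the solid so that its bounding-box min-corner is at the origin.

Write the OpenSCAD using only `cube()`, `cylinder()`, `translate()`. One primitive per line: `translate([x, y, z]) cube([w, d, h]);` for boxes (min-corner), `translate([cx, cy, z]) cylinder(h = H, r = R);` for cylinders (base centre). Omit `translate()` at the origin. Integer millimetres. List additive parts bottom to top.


cube([320, 280, 60]);
translate([60, 40, 60]) cube([200, 200, 80]);
translate([120, 100, 140]) cube([80, 80, 60]);


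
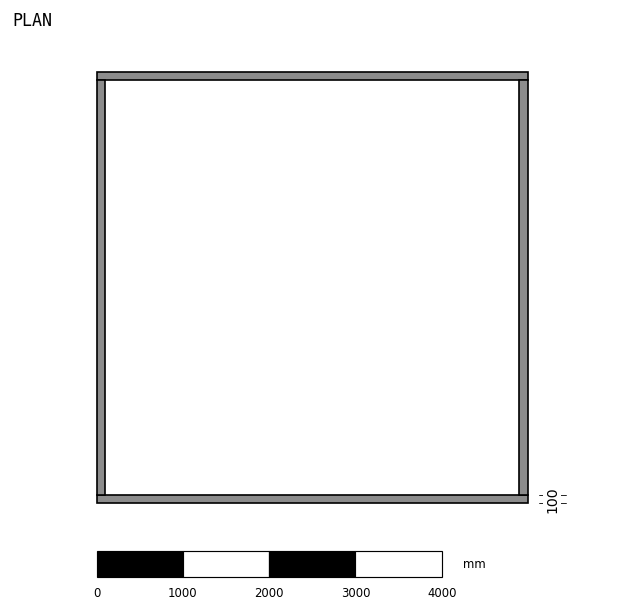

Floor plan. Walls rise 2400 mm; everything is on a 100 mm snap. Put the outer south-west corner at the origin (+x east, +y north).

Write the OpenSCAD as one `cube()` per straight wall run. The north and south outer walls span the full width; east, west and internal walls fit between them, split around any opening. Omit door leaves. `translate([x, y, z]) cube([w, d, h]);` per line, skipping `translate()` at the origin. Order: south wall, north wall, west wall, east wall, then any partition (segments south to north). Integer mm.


cube([5000, 100, 2400]);
translate([0, 4900, 0]) cube([5000, 100, 2400]);
translate([0, 100, 0]) cube([100, 4800, 2400]);
translate([4900, 100, 0]) cube([100, 4800, 2400]);


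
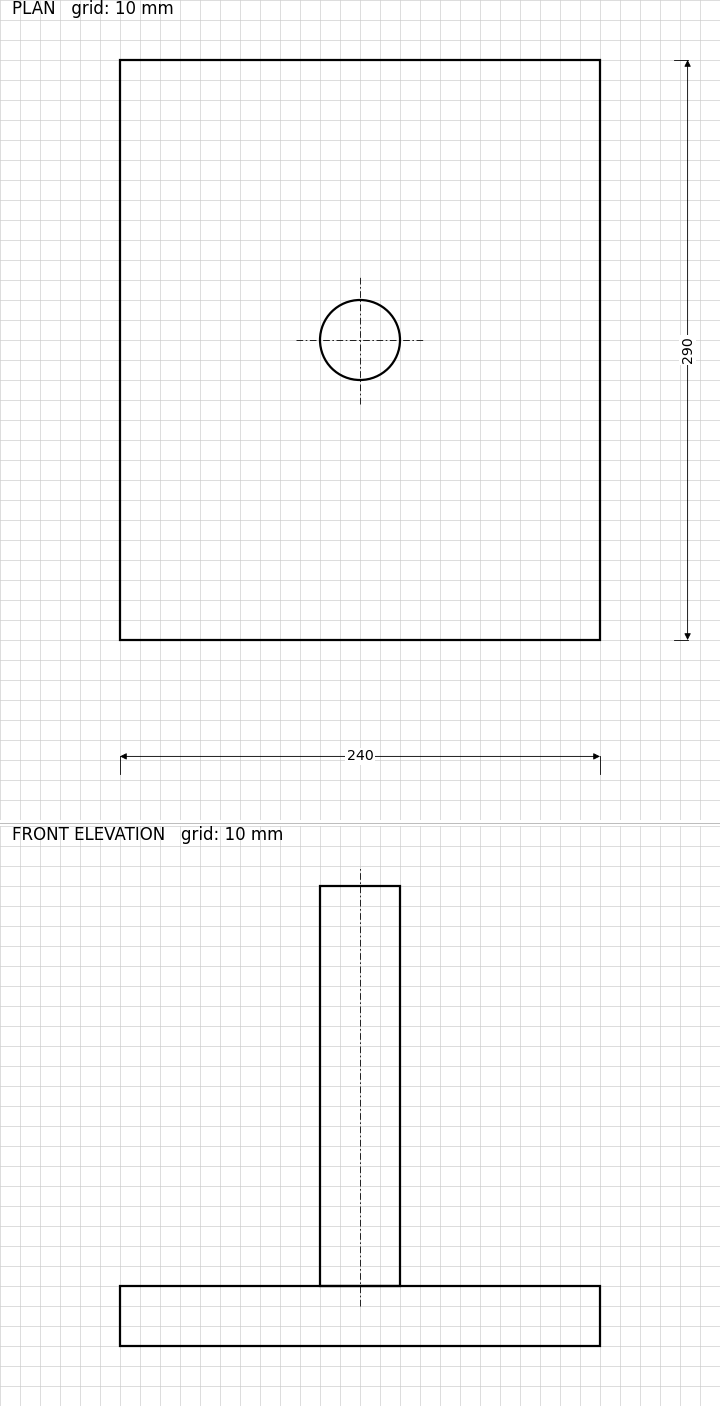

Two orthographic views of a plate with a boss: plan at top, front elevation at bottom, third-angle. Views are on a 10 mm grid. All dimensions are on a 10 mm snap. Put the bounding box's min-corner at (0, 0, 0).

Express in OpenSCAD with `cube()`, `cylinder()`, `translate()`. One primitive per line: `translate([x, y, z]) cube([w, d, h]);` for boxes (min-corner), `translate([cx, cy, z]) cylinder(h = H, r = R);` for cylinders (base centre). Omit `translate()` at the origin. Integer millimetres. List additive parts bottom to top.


cube([240, 290, 30]);
translate([120, 150, 30]) cylinder(h = 200, r = 20);


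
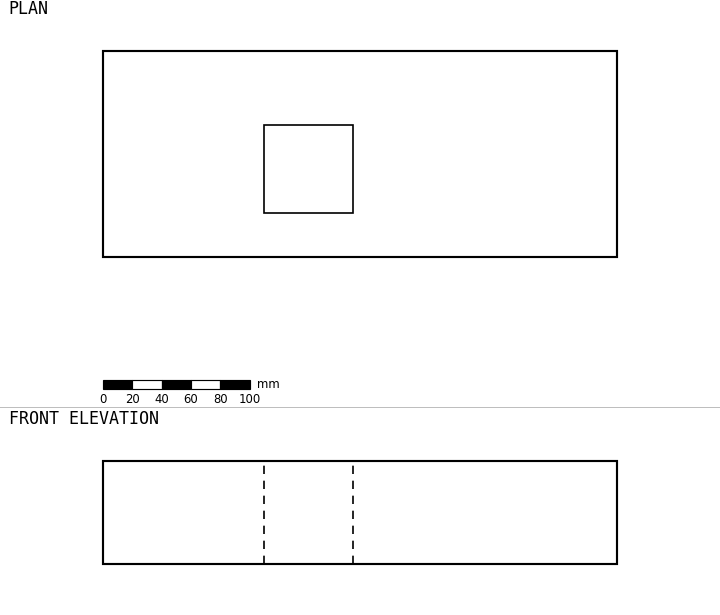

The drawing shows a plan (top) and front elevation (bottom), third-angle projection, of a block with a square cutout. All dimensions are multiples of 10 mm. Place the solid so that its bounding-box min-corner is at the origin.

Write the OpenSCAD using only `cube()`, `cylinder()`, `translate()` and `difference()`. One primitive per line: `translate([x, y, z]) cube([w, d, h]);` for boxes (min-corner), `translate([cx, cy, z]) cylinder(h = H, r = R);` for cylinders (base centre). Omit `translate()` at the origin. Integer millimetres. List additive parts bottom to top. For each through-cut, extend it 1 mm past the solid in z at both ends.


difference() {
  cube([350, 140, 70]);
  translate([110, 30, -1]) cube([60, 60, 72]);
}


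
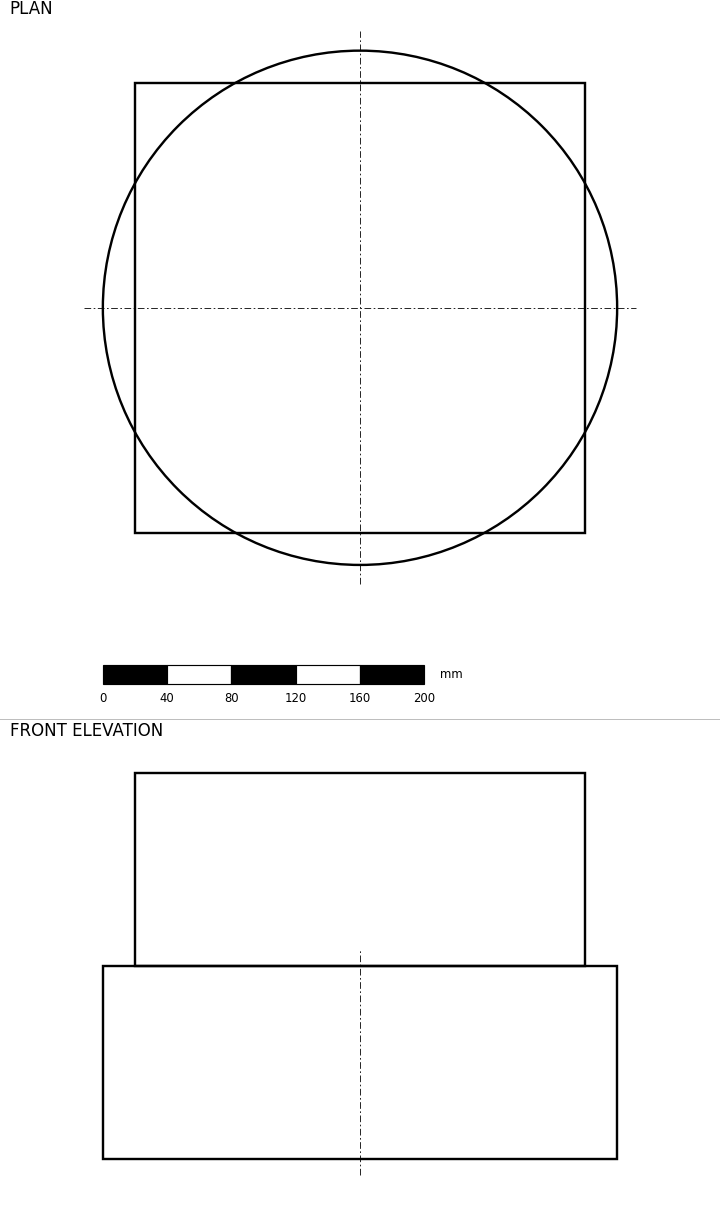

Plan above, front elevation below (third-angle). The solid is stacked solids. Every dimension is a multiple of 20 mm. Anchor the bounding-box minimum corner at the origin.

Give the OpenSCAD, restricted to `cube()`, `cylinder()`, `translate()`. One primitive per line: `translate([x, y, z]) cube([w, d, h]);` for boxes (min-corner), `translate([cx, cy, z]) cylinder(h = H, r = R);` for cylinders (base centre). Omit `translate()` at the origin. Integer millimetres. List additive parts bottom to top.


translate([160, 160, 0]) cylinder(h = 120, r = 160);
translate([20, 20, 120]) cube([280, 280, 120]);


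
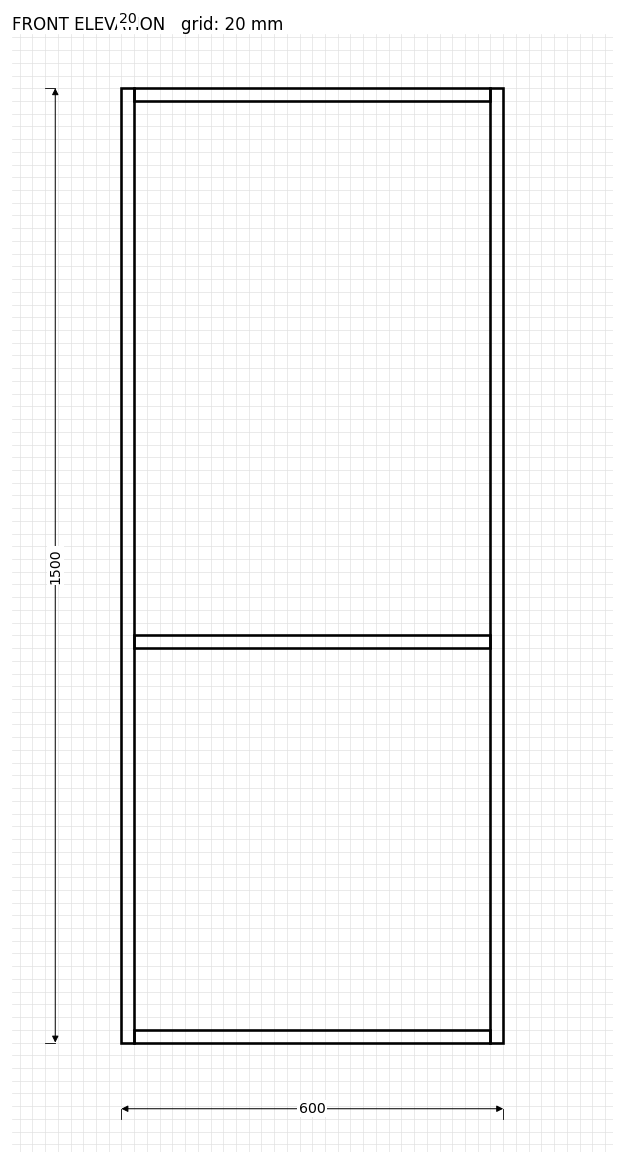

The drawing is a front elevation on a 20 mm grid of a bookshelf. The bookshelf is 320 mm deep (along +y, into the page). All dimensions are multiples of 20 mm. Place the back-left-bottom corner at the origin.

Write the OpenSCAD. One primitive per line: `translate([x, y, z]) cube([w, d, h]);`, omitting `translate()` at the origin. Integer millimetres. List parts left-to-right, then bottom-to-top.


cube([20, 320, 1500]);
translate([20, 0, 0]) cube([560, 320, 20]);
translate([20, 0, 620]) cube([560, 320, 20]);
translate([20, 0, 1480]) cube([560, 320, 20]);
translate([580, 0, 0]) cube([20, 320, 1500]);
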